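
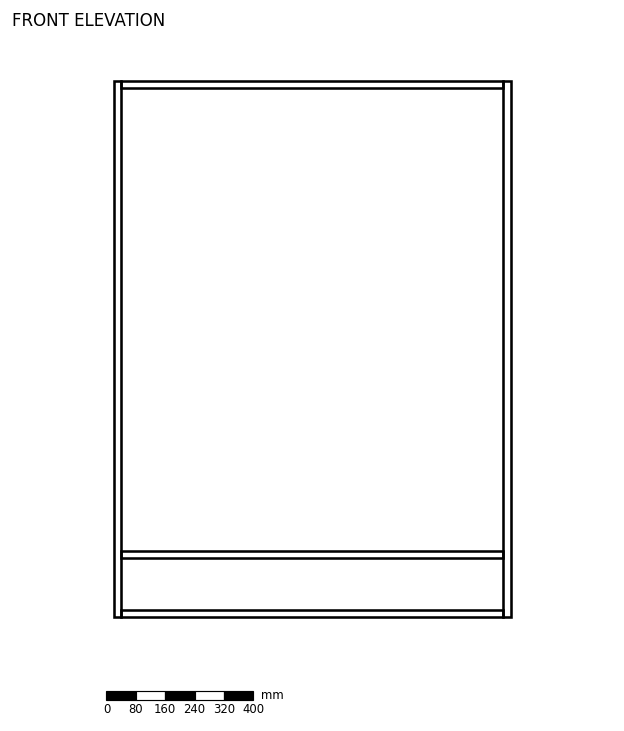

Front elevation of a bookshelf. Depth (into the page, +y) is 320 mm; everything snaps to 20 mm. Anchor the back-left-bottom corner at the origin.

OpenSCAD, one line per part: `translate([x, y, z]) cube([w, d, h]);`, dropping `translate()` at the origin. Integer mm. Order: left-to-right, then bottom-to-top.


cube([20, 320, 1460]);
translate([20, 0, 0]) cube([1040, 320, 20]);
translate([20, 0, 160]) cube([1040, 320, 20]);
translate([20, 0, 1440]) cube([1040, 320, 20]);
translate([1060, 0, 0]) cube([20, 320, 1460]);


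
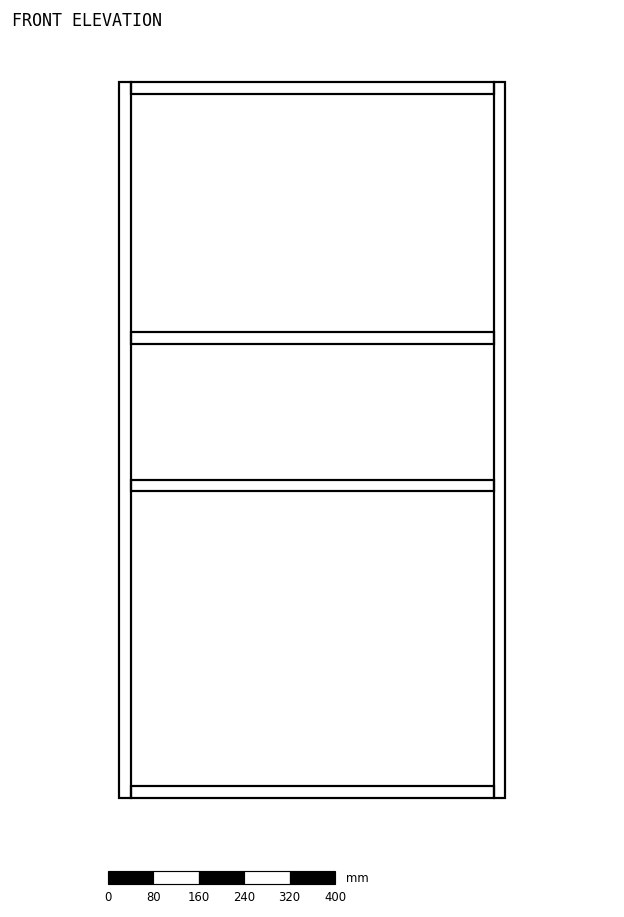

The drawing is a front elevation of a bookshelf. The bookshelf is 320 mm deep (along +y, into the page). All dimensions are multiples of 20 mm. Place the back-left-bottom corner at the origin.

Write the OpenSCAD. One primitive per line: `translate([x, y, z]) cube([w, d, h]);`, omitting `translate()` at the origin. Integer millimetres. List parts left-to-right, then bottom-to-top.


cube([20, 320, 1260]);
translate([20, 0, 0]) cube([640, 320, 20]);
translate([20, 0, 540]) cube([640, 320, 20]);
translate([20, 0, 800]) cube([640, 320, 20]);
translate([20, 0, 1240]) cube([640, 320, 20]);
translate([660, 0, 0]) cube([20, 320, 1260]);


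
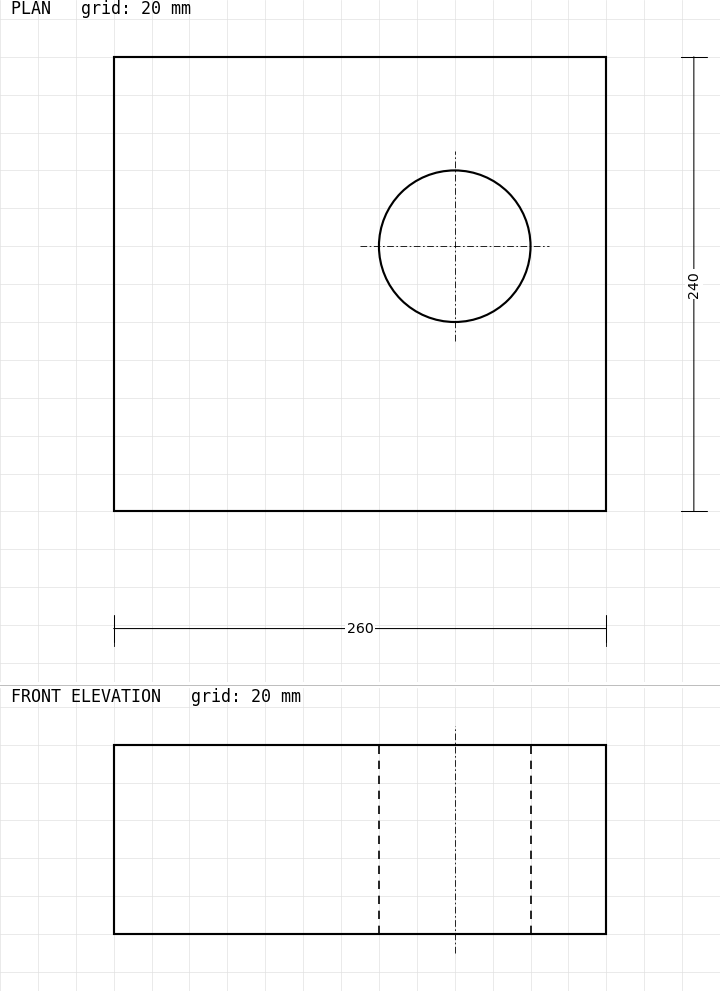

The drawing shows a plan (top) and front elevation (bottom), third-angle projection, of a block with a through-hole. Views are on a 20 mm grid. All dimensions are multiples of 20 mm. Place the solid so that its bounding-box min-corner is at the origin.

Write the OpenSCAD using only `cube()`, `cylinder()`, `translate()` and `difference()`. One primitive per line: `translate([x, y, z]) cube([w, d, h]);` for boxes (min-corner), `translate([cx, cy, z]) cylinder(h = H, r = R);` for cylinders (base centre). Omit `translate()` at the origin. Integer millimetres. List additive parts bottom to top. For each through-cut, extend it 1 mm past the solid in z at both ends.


difference() {
  cube([260, 240, 100]);
  translate([180, 140, -1]) cylinder(h = 102, r = 40);
}


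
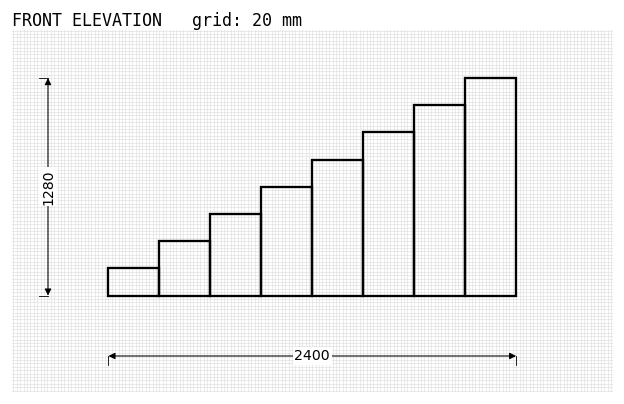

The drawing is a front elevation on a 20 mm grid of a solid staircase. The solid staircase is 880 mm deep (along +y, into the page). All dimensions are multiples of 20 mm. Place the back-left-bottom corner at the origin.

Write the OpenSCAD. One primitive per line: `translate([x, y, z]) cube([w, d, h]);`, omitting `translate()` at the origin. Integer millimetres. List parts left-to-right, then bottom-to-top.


cube([300, 880, 160]);
translate([300, 0, 0]) cube([300, 880, 320]);
translate([600, 0, 0]) cube([300, 880, 480]);
translate([900, 0, 0]) cube([300, 880, 640]);
translate([1200, 0, 0]) cube([300, 880, 800]);
translate([1500, 0, 0]) cube([300, 880, 960]);
translate([1800, 0, 0]) cube([300, 880, 1120]);
translate([2100, 0, 0]) cube([300, 880, 1280]);


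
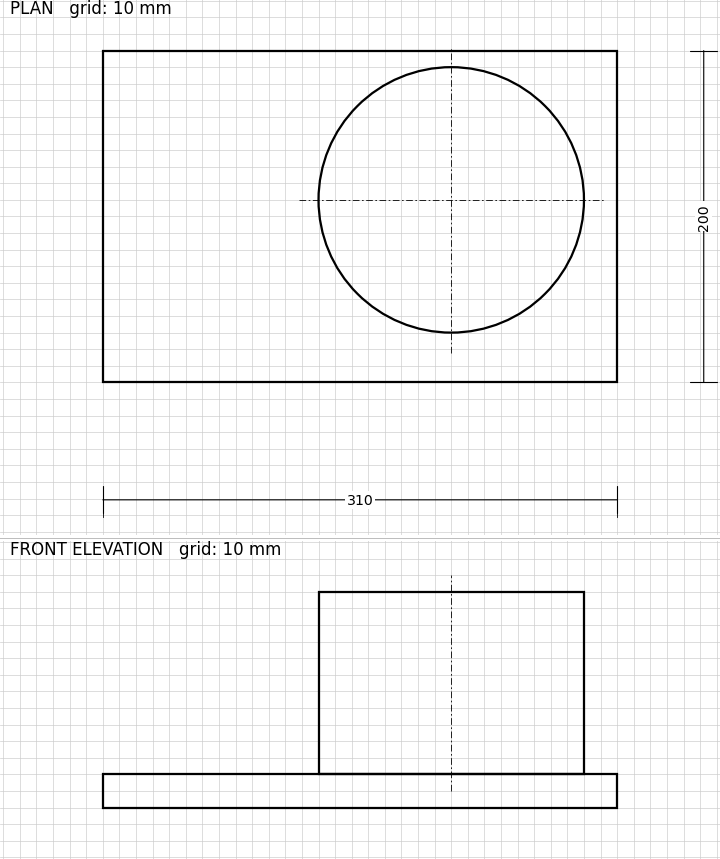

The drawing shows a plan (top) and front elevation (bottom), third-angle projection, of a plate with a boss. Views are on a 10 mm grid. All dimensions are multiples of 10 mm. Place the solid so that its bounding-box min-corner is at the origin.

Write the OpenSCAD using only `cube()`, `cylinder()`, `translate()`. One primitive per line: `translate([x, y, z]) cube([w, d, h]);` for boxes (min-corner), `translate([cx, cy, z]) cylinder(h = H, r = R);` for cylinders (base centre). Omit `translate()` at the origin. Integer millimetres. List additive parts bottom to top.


cube([310, 200, 20]);
translate([210, 110, 20]) cylinder(h = 110, r = 80);


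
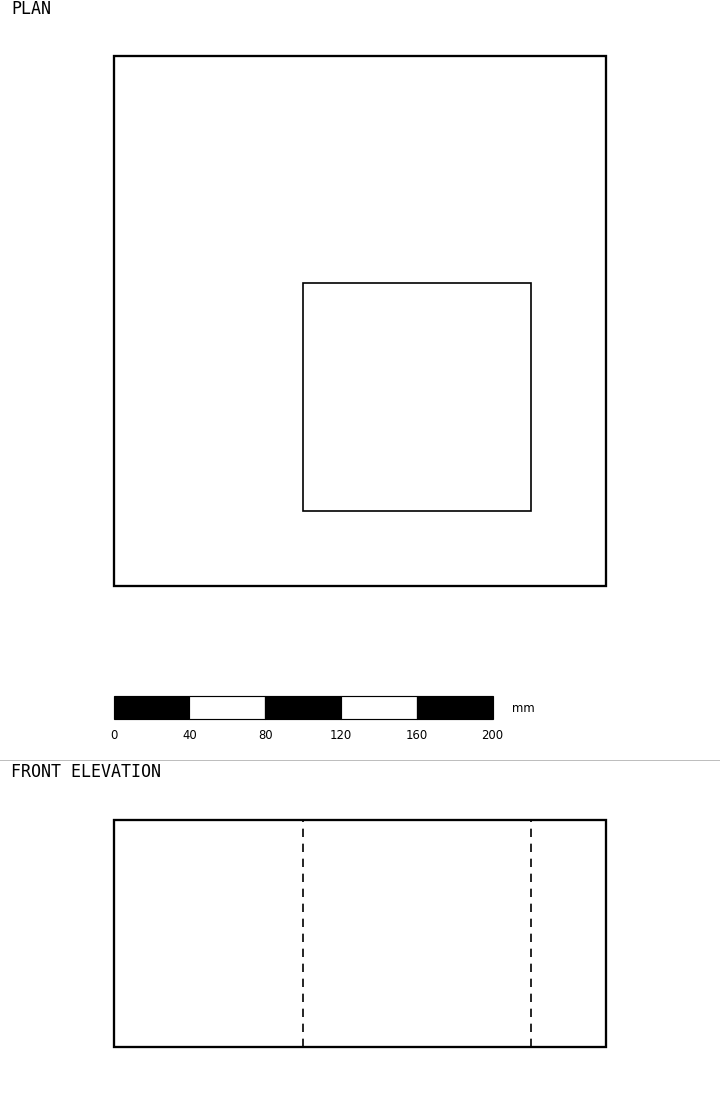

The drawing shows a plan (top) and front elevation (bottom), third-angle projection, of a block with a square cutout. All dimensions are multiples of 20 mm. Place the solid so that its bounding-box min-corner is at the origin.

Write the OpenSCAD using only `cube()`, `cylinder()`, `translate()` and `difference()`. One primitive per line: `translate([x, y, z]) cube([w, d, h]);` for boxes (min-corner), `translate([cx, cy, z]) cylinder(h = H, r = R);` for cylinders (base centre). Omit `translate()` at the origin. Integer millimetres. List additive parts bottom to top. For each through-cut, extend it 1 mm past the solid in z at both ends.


difference() {
  cube([260, 280, 120]);
  translate([100, 40, -1]) cube([120, 120, 122]);
}


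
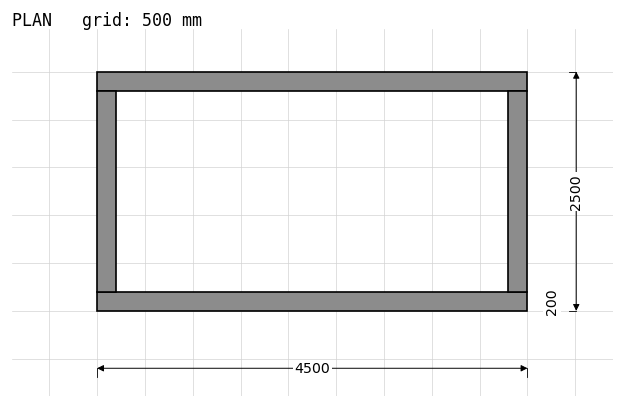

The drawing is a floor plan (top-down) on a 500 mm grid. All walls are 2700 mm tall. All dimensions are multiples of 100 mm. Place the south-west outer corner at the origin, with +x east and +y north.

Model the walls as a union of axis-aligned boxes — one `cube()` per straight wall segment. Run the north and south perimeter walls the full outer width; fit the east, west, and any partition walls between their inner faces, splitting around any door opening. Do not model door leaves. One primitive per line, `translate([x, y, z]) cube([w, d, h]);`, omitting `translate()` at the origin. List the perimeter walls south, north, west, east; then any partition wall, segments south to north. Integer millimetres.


cube([4500, 200, 2700]);
translate([0, 2300, 0]) cube([4500, 200, 2700]);
translate([0, 200, 0]) cube([200, 2100, 2700]);
translate([4300, 200, 0]) cube([200, 2100, 2700]);


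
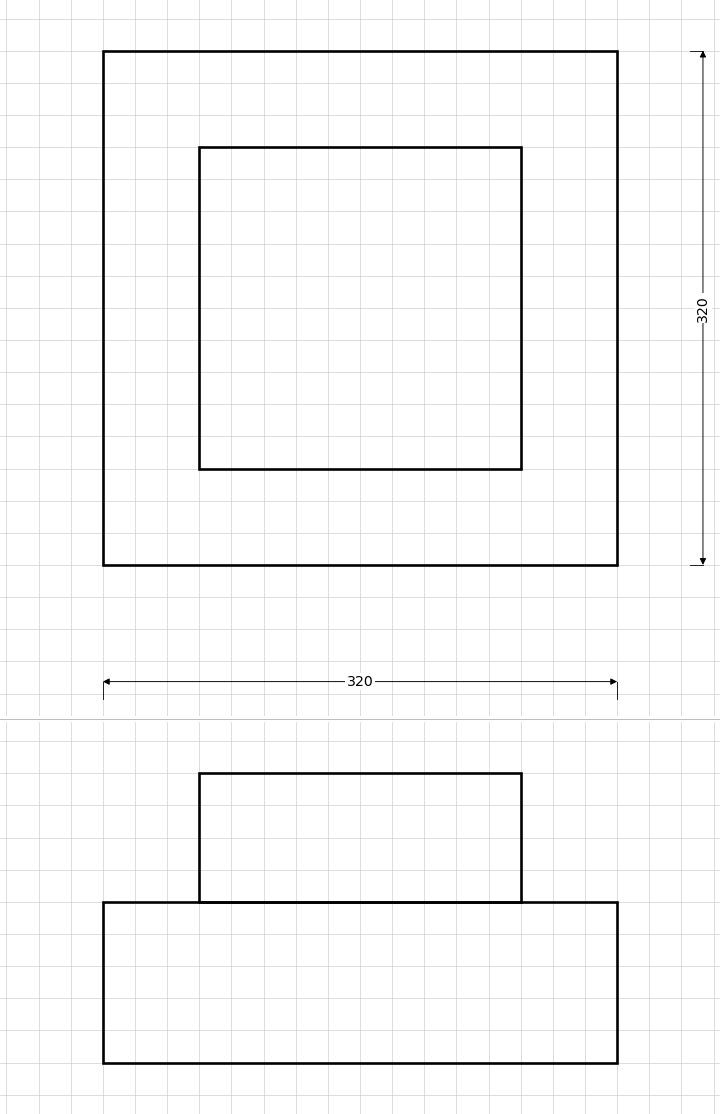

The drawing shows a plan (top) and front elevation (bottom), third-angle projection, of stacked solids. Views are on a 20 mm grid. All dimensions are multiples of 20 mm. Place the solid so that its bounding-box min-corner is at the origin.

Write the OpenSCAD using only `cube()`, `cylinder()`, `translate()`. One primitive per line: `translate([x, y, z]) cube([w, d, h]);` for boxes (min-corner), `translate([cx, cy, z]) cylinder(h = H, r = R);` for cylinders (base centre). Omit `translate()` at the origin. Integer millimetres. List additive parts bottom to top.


cube([320, 320, 100]);
translate([60, 60, 100]) cube([200, 200, 80]);


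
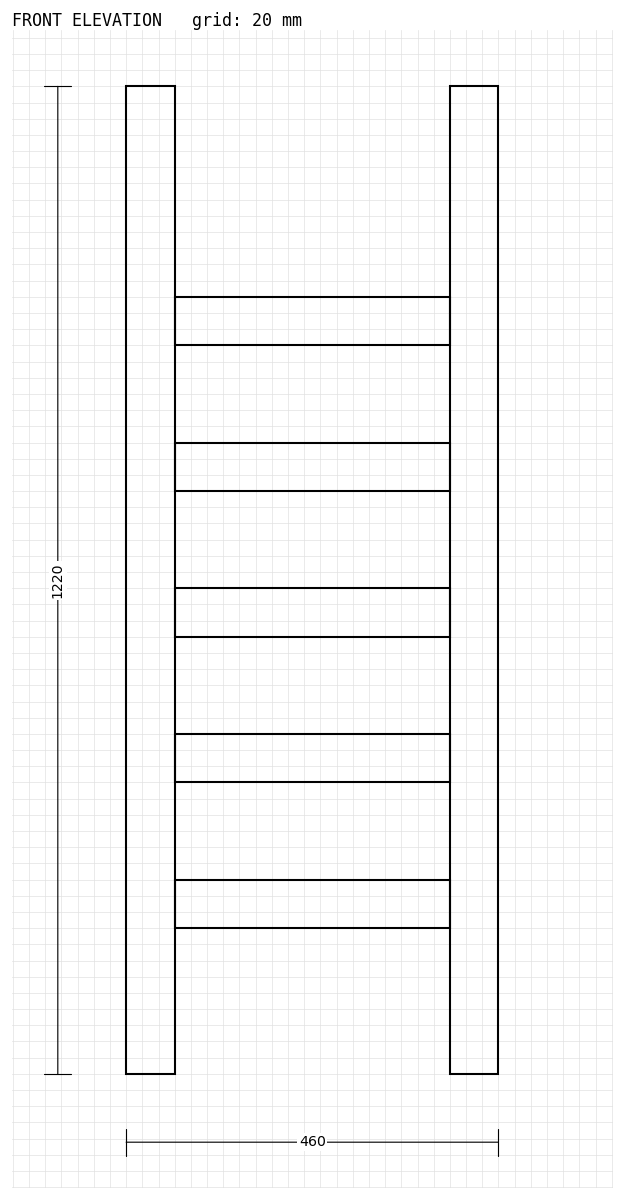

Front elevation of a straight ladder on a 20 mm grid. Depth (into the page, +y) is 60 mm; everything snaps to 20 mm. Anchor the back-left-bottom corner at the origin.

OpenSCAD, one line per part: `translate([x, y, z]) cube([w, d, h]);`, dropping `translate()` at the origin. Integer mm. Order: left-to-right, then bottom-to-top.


cube([60, 60, 1220]);
translate([60, 0, 180]) cube([340, 60, 60]);
translate([60, 0, 360]) cube([340, 60, 60]);
translate([60, 0, 540]) cube([340, 60, 60]);
translate([60, 0, 720]) cube([340, 60, 60]);
translate([60, 0, 900]) cube([340, 60, 60]);
translate([400, 0, 0]) cube([60, 60, 1220]);


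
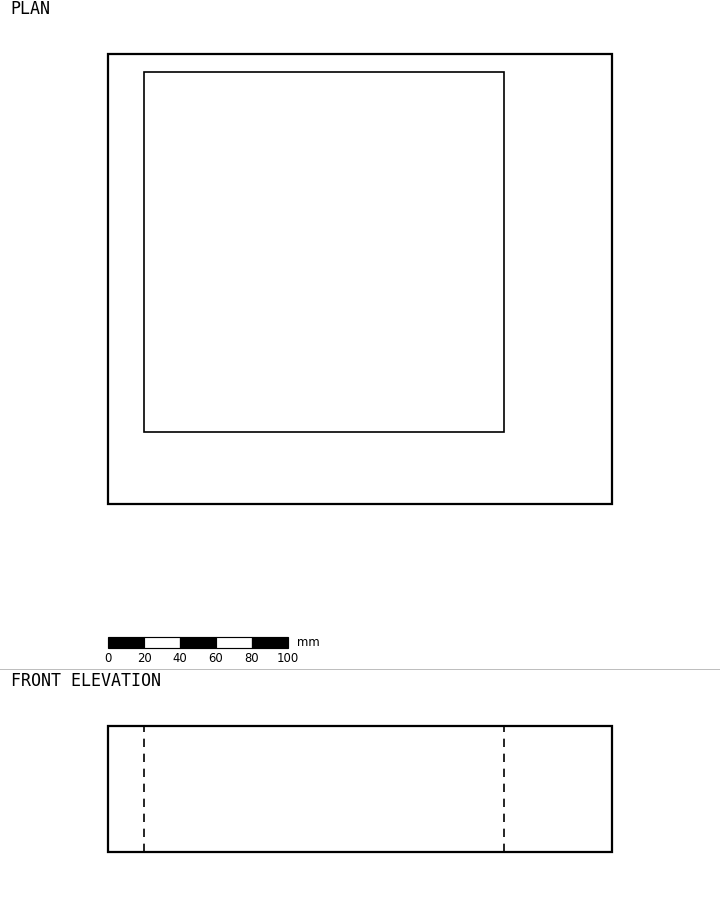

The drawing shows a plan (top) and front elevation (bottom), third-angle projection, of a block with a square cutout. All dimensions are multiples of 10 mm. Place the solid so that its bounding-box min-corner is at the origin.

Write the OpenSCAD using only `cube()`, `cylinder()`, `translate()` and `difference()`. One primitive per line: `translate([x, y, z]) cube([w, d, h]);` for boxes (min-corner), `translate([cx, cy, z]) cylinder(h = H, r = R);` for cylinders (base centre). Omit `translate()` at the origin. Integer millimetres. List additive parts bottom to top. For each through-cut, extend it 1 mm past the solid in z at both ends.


difference() {
  cube([280, 250, 70]);
  translate([20, 40, -1]) cube([200, 200, 72]);
}


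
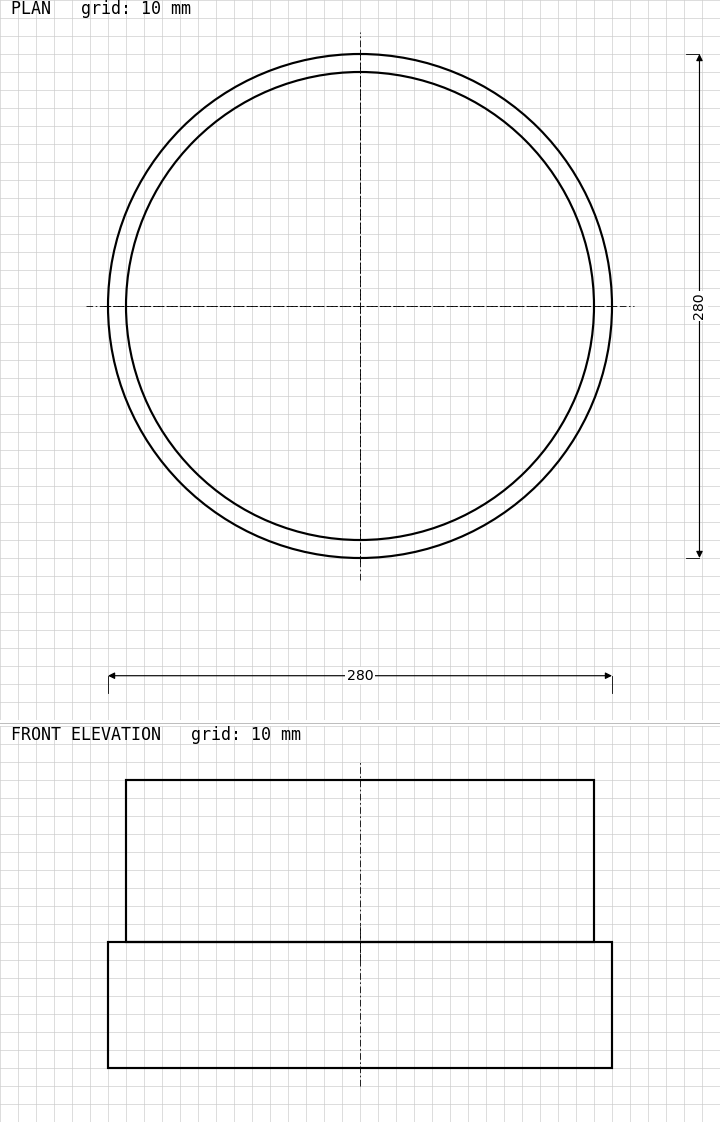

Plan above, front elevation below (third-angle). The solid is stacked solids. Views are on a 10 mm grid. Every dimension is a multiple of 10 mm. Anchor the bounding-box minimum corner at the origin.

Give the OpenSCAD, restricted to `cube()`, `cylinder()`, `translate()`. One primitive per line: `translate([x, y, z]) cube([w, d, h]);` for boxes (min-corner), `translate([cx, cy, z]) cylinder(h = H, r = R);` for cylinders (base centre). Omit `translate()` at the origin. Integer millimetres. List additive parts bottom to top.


translate([140, 140, 0]) cylinder(h = 70, r = 140);
translate([140, 140, 70]) cylinder(h = 90, r = 130);


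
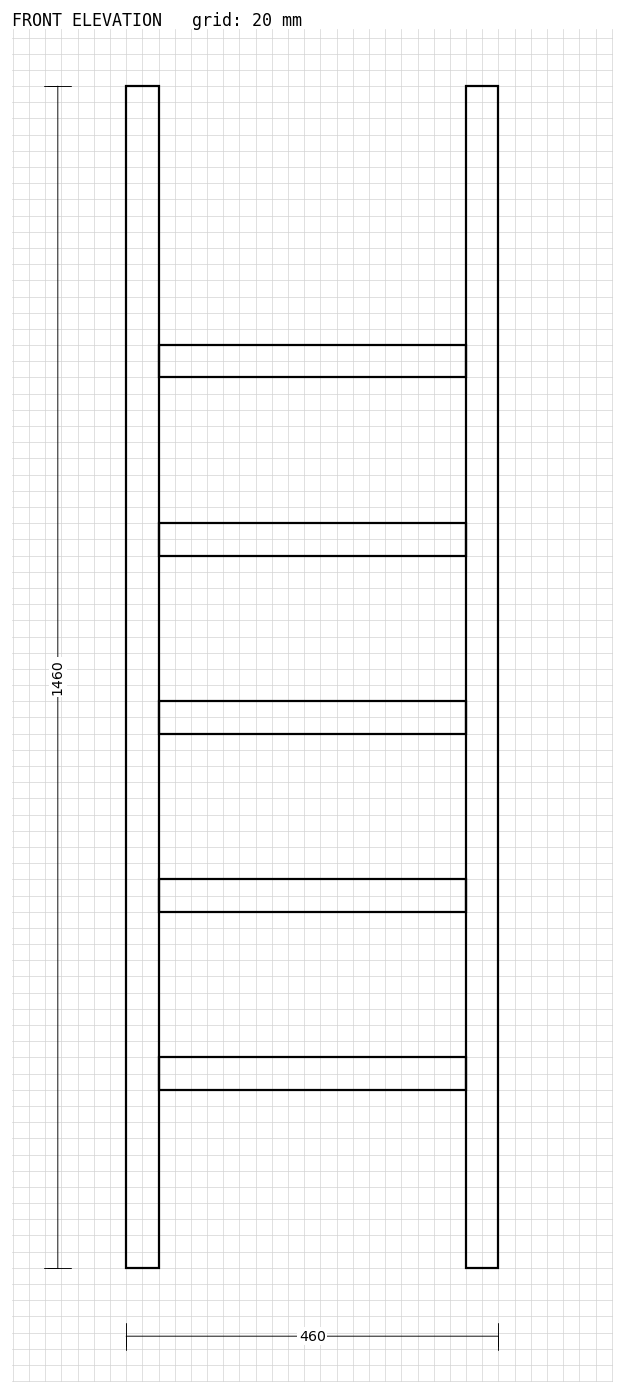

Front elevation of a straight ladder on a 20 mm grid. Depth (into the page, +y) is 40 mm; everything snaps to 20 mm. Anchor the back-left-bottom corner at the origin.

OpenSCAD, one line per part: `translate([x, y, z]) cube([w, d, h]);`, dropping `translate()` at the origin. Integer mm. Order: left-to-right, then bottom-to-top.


cube([40, 40, 1460]);
translate([40, 0, 220]) cube([380, 40, 40]);
translate([40, 0, 440]) cube([380, 40, 40]);
translate([40, 0, 660]) cube([380, 40, 40]);
translate([40, 0, 880]) cube([380, 40, 40]);
translate([40, 0, 1100]) cube([380, 40, 40]);
translate([420, 0, 0]) cube([40, 40, 1460]);


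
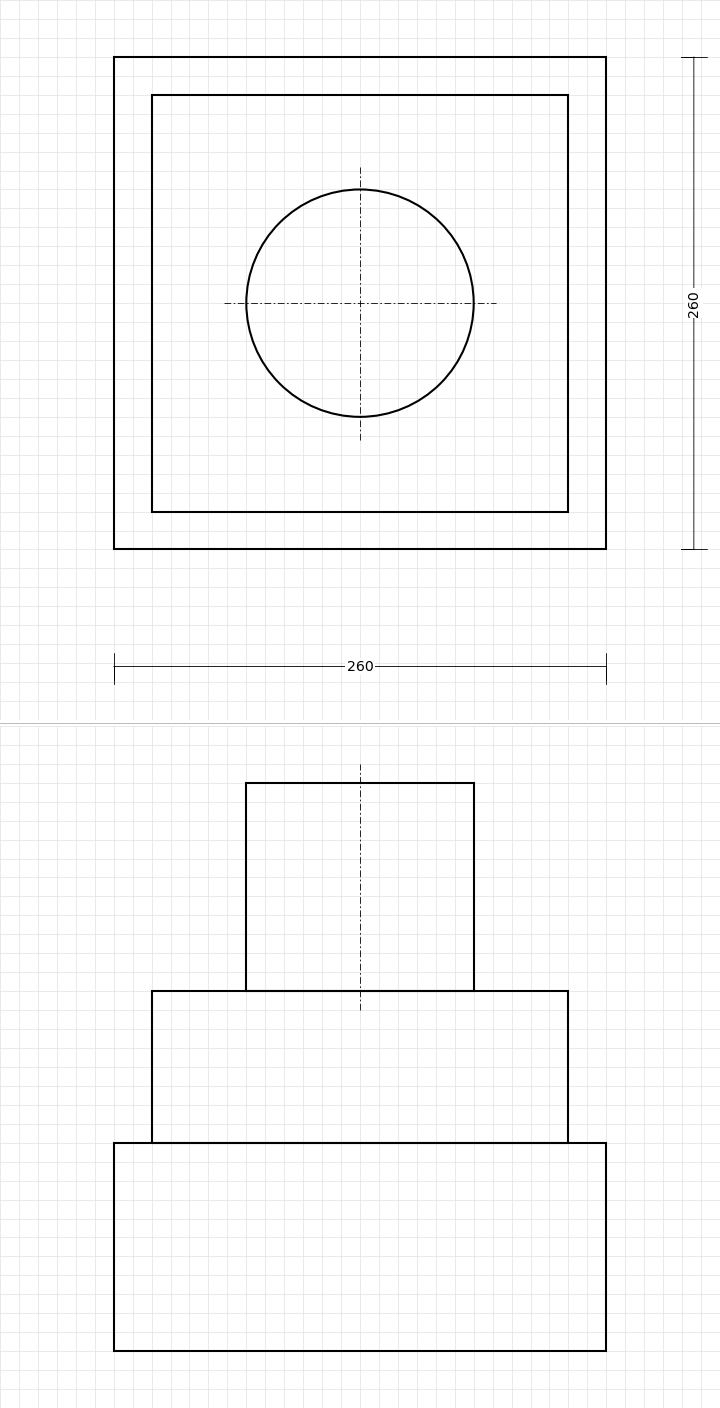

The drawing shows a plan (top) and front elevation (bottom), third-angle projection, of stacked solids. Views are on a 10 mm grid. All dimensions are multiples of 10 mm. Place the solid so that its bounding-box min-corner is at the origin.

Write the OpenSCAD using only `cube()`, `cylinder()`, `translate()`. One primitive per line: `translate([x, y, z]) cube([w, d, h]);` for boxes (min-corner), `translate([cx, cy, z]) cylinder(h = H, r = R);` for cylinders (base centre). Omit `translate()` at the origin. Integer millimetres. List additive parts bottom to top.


cube([260, 260, 110]);
translate([20, 20, 110]) cube([220, 220, 80]);
translate([130, 130, 190]) cylinder(h = 110, r = 60);


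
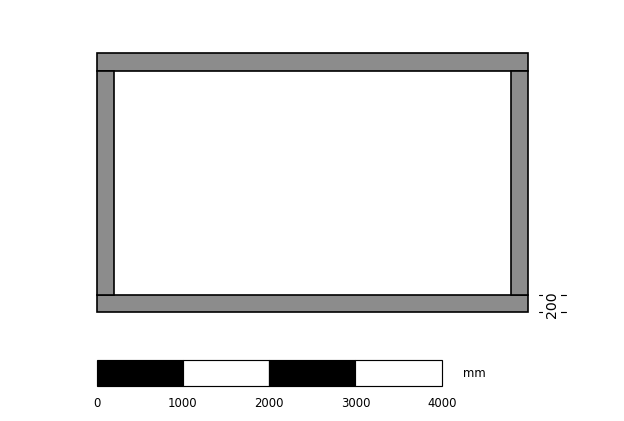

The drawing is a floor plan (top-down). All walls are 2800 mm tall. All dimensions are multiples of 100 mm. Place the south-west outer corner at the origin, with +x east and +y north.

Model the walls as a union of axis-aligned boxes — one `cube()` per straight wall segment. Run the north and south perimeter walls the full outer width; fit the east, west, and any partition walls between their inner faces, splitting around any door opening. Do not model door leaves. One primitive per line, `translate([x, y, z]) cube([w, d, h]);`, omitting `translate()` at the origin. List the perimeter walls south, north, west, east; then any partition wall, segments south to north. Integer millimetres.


cube([5000, 200, 2800]);
translate([0, 2800, 0]) cube([5000, 200, 2800]);
translate([0, 200, 0]) cube([200, 2600, 2800]);
translate([4800, 200, 0]) cube([200, 2600, 2800]);


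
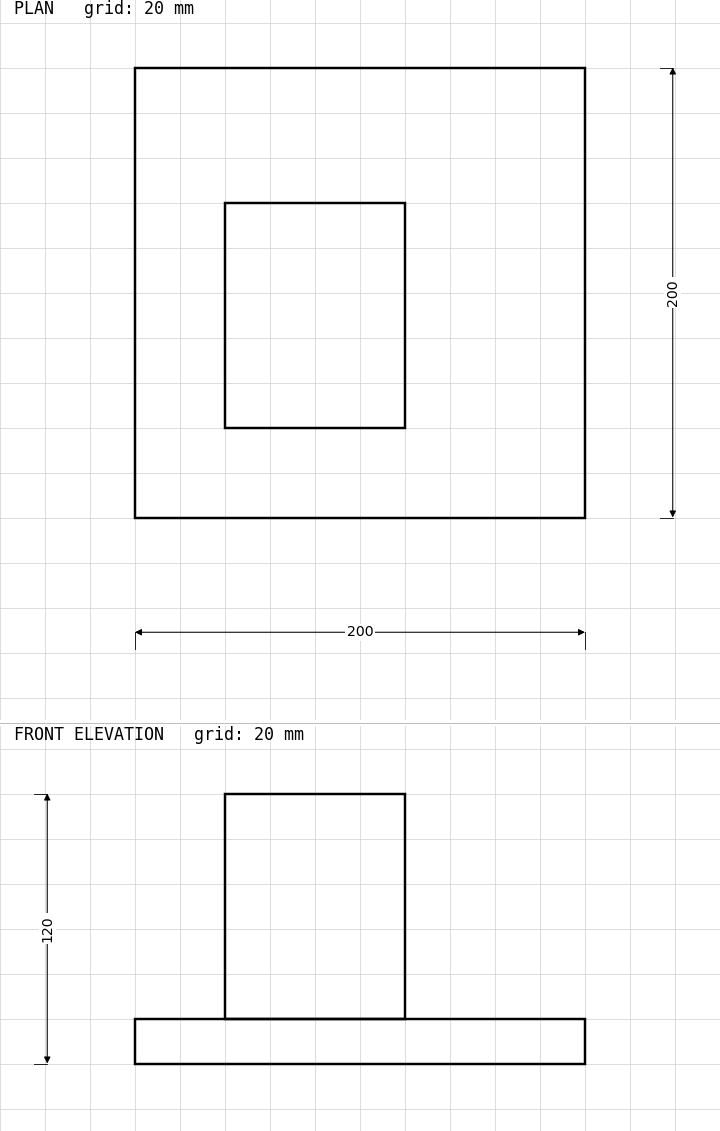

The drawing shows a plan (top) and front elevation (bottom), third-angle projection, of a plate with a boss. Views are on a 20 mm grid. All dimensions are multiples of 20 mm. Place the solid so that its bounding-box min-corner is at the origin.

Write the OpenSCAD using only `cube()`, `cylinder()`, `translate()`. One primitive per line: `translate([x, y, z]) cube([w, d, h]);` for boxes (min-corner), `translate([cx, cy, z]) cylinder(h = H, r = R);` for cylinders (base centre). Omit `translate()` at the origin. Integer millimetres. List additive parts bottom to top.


cube([200, 200, 20]);
translate([40, 40, 20]) cube([80, 100, 100]);


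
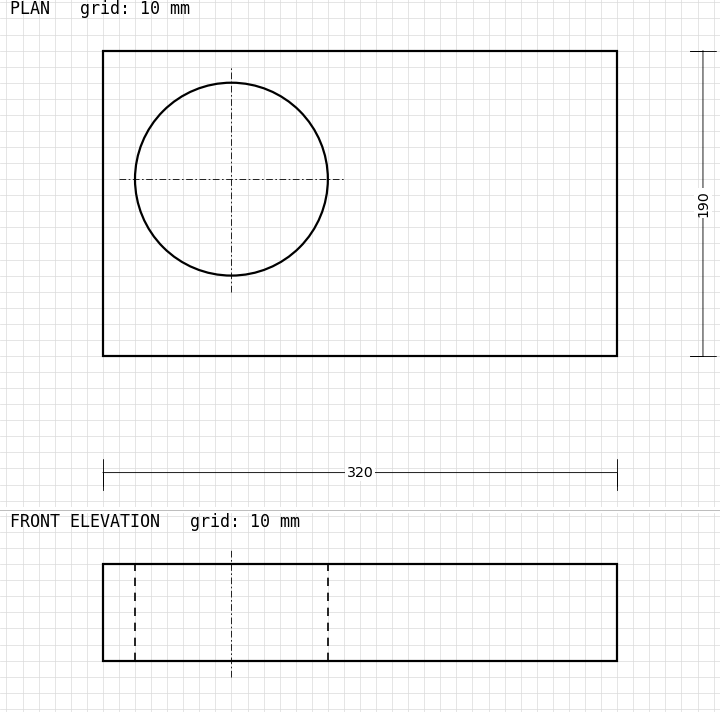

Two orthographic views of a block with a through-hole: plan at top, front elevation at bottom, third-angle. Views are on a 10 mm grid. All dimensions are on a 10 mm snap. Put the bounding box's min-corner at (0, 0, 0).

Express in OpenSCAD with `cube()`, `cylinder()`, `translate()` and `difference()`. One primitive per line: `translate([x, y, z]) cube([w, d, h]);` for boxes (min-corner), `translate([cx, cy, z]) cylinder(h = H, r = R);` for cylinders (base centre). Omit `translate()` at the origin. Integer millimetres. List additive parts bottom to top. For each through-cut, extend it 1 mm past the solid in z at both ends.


difference() {
  cube([320, 190, 60]);
  translate([80, 110, -1]) cylinder(h = 62, r = 60);
}


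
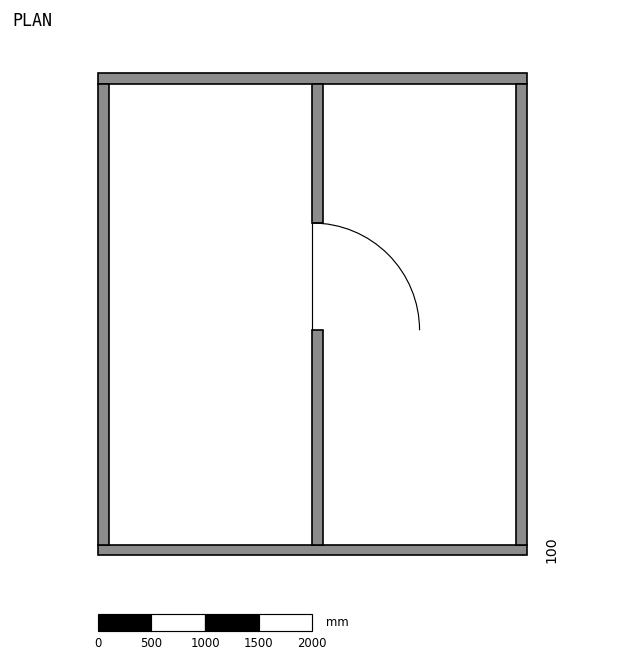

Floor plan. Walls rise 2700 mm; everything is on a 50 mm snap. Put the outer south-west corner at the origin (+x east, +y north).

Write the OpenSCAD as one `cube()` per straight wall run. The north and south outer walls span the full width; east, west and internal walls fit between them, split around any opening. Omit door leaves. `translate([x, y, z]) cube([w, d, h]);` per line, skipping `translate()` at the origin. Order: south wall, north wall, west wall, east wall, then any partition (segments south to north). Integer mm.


cube([4000, 100, 2700]);
translate([0, 4400, 0]) cube([4000, 100, 2700]);
translate([0, 100, 0]) cube([100, 4300, 2700]);
translate([3900, 100, 0]) cube([100, 4300, 2700]);
translate([2000, 100, 0]) cube([100, 2000, 2700]);
translate([2000, 3100, 0]) cube([100, 1300, 2700]);


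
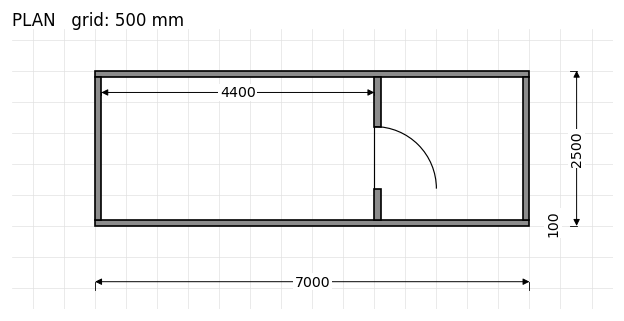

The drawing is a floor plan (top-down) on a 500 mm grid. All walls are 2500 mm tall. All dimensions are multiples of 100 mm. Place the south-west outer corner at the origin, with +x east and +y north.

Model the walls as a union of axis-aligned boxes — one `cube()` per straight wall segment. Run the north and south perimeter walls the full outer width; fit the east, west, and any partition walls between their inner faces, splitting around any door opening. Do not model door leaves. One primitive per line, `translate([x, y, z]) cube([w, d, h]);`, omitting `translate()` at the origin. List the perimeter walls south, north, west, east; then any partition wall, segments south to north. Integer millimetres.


cube([7000, 100, 2500]);
translate([0, 2400, 0]) cube([7000, 100, 2500]);
translate([0, 100, 0]) cube([100, 2300, 2500]);
translate([6900, 100, 0]) cube([100, 2300, 2500]);
translate([4500, 100, 0]) cube([100, 500, 2500]);
translate([4500, 1600, 0]) cube([100, 800, 2500]);


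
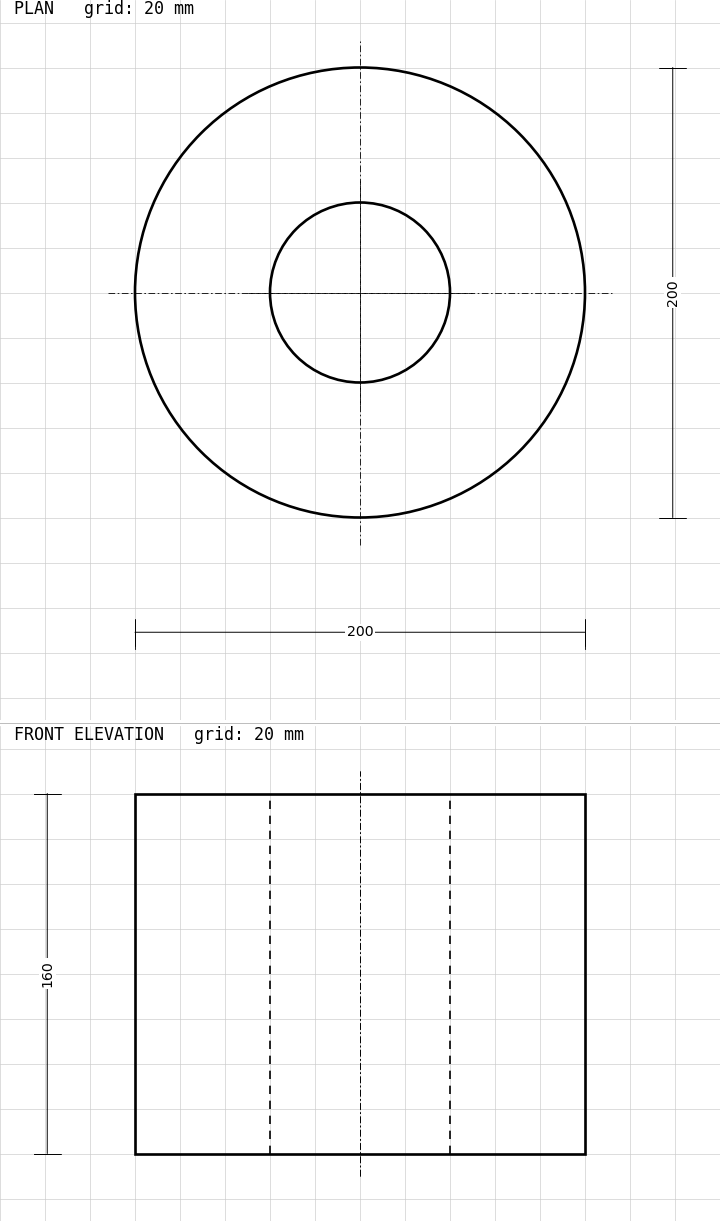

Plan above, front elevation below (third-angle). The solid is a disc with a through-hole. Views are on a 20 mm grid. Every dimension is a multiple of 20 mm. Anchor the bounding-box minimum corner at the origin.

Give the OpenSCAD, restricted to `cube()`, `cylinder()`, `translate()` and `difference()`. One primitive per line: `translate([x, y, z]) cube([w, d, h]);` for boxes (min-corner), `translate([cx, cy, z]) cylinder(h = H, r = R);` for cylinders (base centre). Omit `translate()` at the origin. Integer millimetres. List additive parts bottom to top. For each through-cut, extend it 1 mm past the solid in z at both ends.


difference() {
  translate([100, 100, 0]) cylinder(h = 160, r = 100);
  translate([100, 100, -1]) cylinder(h = 162, r = 40);
}


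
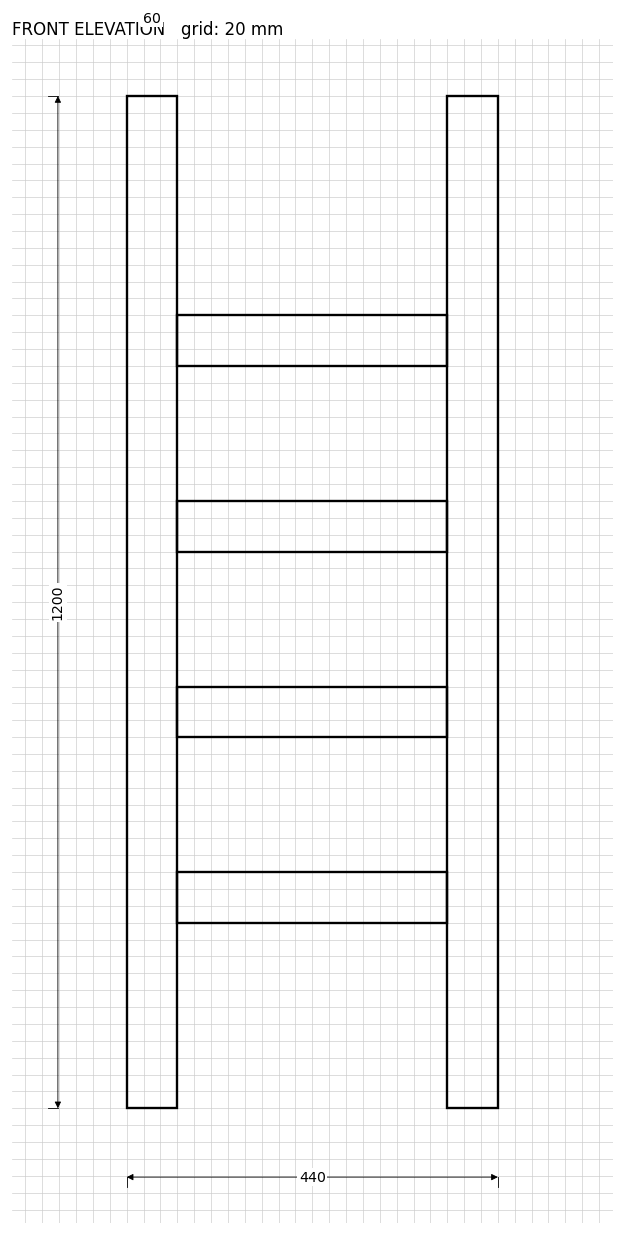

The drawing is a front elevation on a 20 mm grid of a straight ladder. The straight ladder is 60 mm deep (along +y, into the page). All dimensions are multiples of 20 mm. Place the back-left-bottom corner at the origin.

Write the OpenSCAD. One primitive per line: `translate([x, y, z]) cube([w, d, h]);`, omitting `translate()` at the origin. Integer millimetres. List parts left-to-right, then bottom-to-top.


cube([60, 60, 1200]);
translate([60, 0, 220]) cube([320, 60, 60]);
translate([60, 0, 440]) cube([320, 60, 60]);
translate([60, 0, 660]) cube([320, 60, 60]);
translate([60, 0, 880]) cube([320, 60, 60]);
translate([380, 0, 0]) cube([60, 60, 1200]);


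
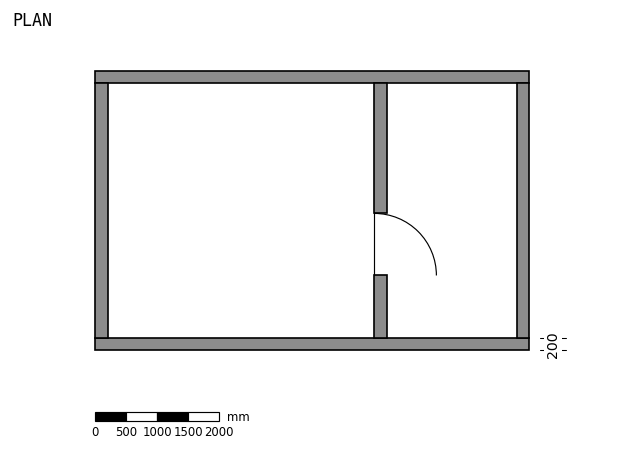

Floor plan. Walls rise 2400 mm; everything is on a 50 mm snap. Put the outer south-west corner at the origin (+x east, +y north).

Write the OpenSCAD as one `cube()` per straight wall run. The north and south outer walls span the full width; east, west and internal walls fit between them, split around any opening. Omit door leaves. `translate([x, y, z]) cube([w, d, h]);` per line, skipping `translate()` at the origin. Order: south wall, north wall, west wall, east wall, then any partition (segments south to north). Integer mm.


cube([7000, 200, 2400]);
translate([0, 4300, 0]) cube([7000, 200, 2400]);
translate([0, 200, 0]) cube([200, 4100, 2400]);
translate([6800, 200, 0]) cube([200, 4100, 2400]);
translate([4500, 200, 0]) cube([200, 1000, 2400]);
translate([4500, 2200, 0]) cube([200, 2100, 2400]);


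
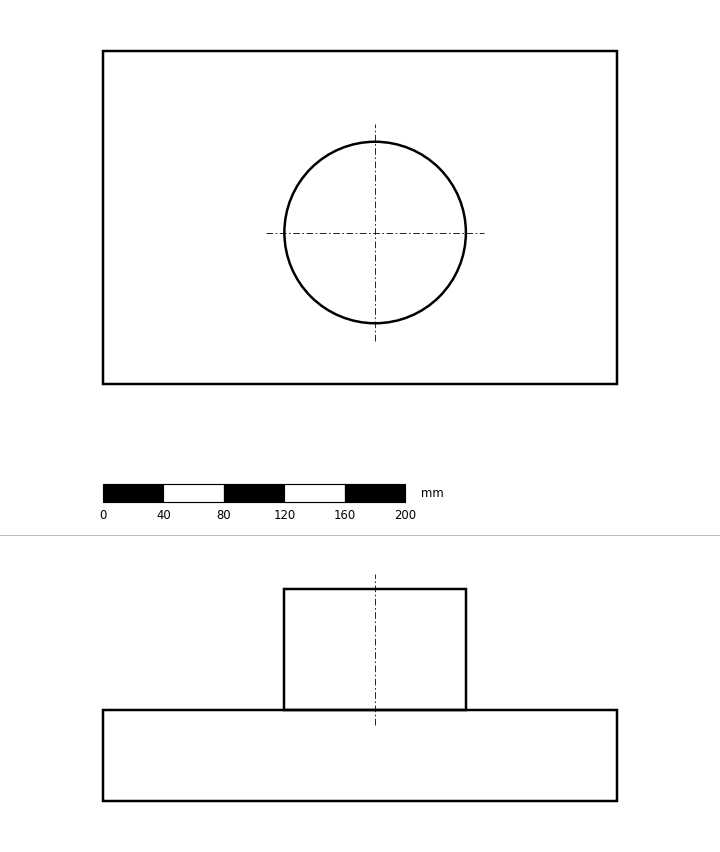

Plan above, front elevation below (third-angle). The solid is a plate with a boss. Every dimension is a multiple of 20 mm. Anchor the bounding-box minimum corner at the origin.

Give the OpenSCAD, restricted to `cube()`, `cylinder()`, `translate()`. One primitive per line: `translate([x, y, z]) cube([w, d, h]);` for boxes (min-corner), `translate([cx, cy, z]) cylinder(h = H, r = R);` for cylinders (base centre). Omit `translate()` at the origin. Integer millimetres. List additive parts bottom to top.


cube([340, 220, 60]);
translate([180, 100, 60]) cylinder(h = 80, r = 60);


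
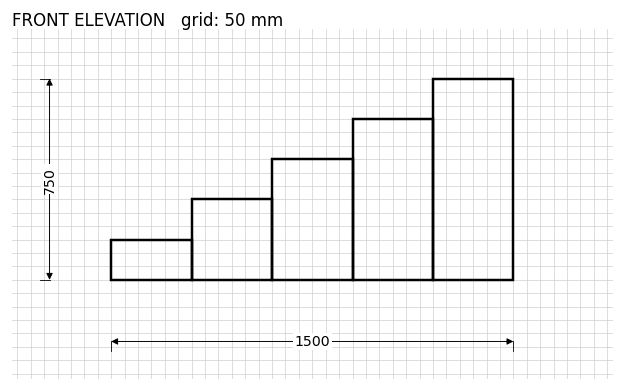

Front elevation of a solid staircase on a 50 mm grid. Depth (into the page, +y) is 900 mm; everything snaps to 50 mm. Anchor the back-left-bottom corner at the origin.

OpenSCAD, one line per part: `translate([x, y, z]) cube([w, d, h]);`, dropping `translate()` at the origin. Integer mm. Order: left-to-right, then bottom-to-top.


cube([300, 900, 150]);
translate([300, 0, 0]) cube([300, 900, 300]);
translate([600, 0, 0]) cube([300, 900, 450]);
translate([900, 0, 0]) cube([300, 900, 600]);
translate([1200, 0, 0]) cube([300, 900, 750]);


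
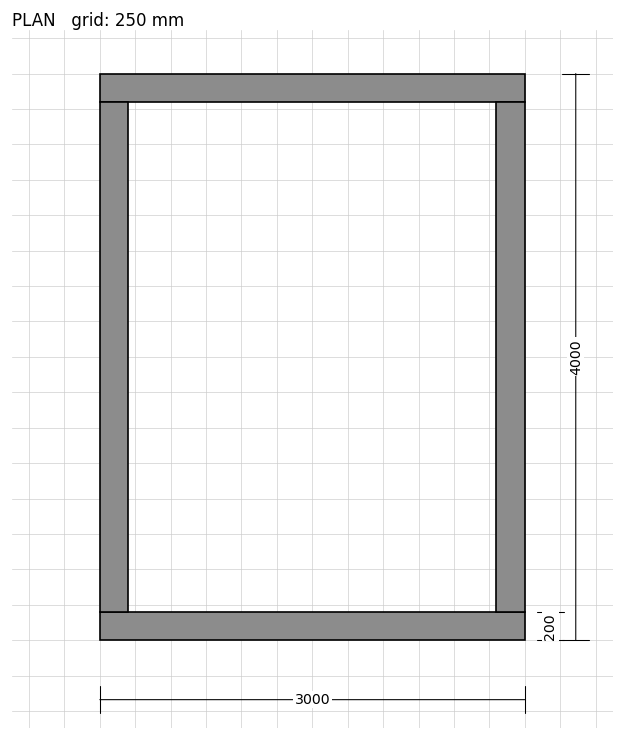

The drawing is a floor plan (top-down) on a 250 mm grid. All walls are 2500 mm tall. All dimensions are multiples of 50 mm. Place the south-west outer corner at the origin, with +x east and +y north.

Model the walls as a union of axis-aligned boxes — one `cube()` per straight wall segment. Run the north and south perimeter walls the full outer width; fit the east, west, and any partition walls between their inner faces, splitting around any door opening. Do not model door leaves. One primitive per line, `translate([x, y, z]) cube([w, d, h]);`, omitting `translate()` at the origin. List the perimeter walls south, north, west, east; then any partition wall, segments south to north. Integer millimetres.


cube([3000, 200, 2500]);
translate([0, 3800, 0]) cube([3000, 200, 2500]);
translate([0, 200, 0]) cube([200, 3600, 2500]);
translate([2800, 200, 0]) cube([200, 3600, 2500]);


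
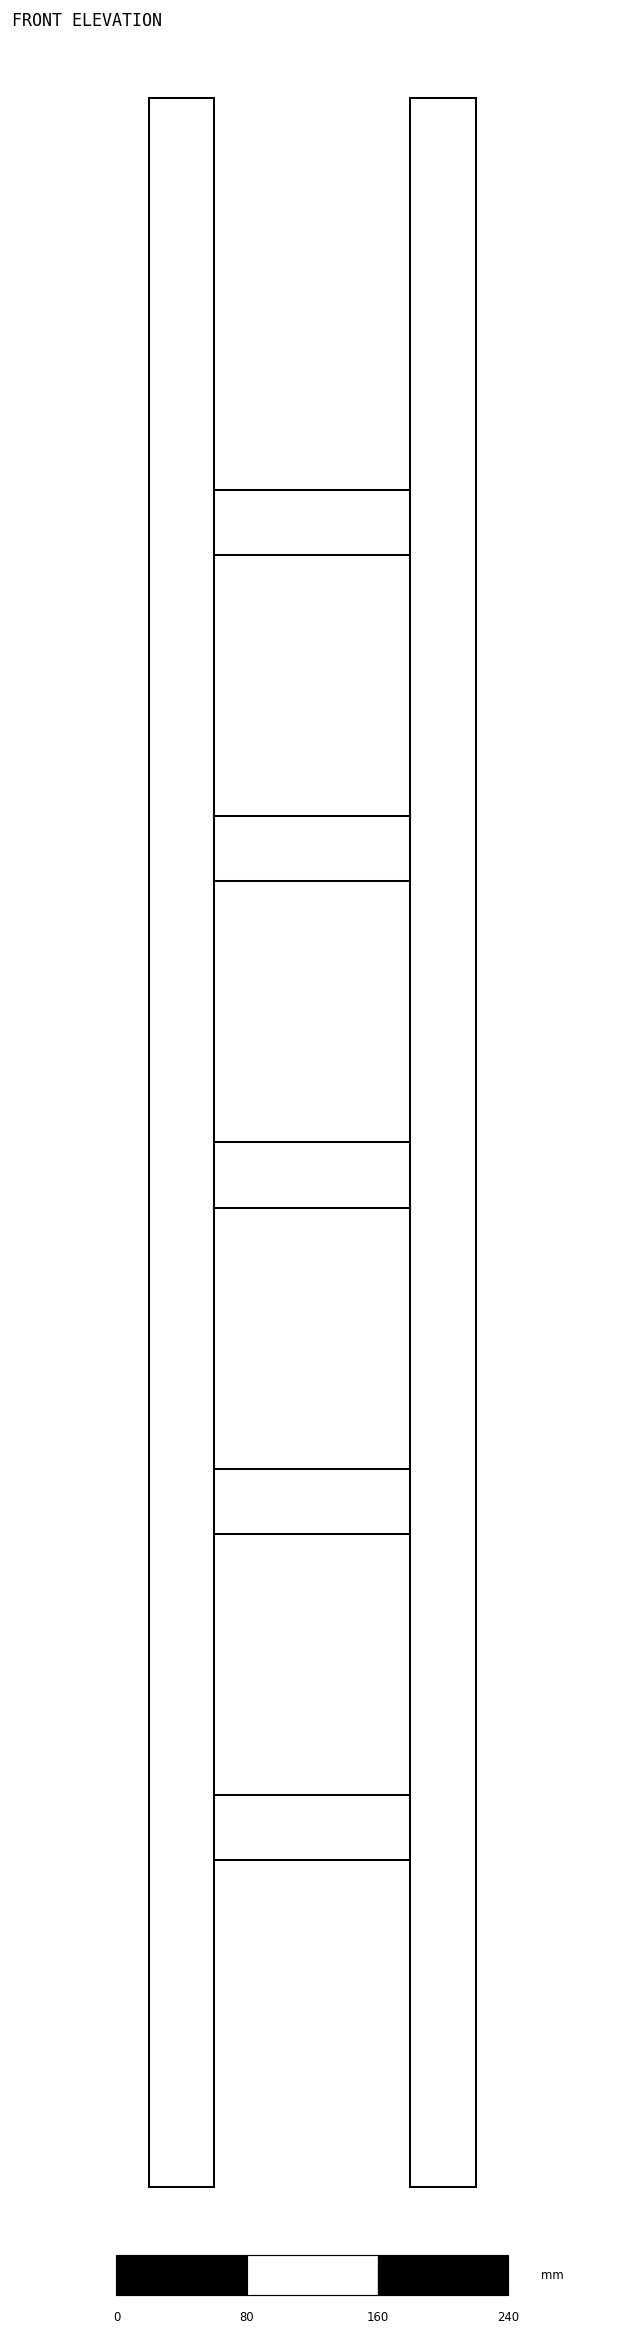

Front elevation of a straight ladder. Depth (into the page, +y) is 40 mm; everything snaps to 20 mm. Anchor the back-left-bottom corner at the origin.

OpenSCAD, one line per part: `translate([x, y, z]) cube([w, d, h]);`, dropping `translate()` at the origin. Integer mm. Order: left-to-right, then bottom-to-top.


cube([40, 40, 1280]);
translate([40, 0, 200]) cube([120, 40, 40]);
translate([40, 0, 400]) cube([120, 40, 40]);
translate([40, 0, 600]) cube([120, 40, 40]);
translate([40, 0, 800]) cube([120, 40, 40]);
translate([40, 0, 1000]) cube([120, 40, 40]);
translate([160, 0, 0]) cube([40, 40, 1280]);


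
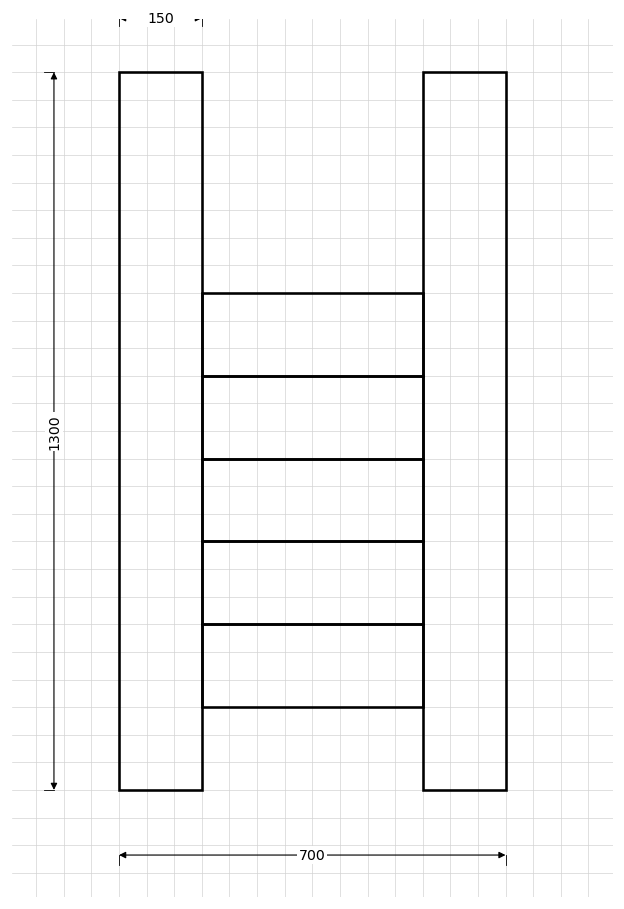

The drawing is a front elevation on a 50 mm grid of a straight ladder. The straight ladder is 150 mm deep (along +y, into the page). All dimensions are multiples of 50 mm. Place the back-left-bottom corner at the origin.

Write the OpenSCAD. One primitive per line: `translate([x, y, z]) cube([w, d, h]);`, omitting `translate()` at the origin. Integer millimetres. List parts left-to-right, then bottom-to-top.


cube([150, 150, 1300]);
translate([150, 0, 150]) cube([400, 150, 150]);
translate([150, 0, 300]) cube([400, 150, 150]);
translate([150, 0, 450]) cube([400, 150, 150]);
translate([150, 0, 600]) cube([400, 150, 150]);
translate([150, 0, 750]) cube([400, 150, 150]);
translate([550, 0, 0]) cube([150, 150, 1300]);


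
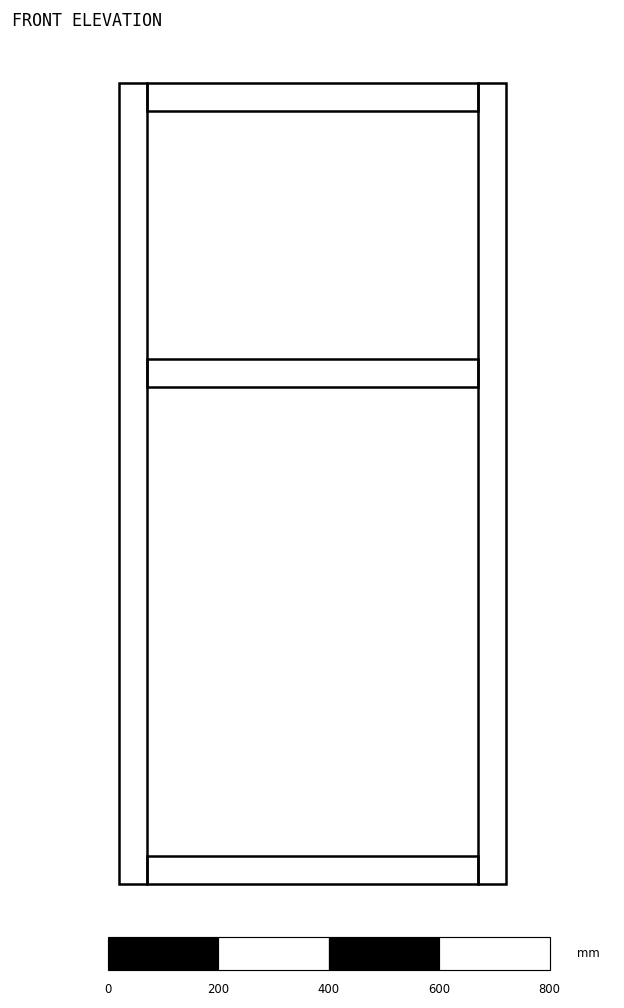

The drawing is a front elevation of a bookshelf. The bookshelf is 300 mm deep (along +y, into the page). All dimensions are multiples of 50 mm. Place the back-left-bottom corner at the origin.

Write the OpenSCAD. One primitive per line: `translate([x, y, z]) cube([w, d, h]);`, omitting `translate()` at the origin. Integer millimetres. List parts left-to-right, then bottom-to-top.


cube([50, 300, 1450]);
translate([50, 0, 0]) cube([600, 300, 50]);
translate([50, 0, 900]) cube([600, 300, 50]);
translate([50, 0, 1400]) cube([600, 300, 50]);
translate([650, 0, 0]) cube([50, 300, 1450]);


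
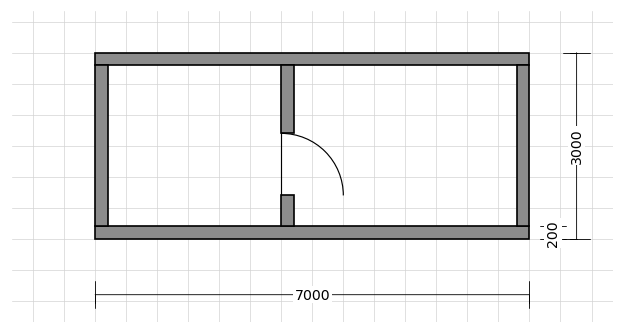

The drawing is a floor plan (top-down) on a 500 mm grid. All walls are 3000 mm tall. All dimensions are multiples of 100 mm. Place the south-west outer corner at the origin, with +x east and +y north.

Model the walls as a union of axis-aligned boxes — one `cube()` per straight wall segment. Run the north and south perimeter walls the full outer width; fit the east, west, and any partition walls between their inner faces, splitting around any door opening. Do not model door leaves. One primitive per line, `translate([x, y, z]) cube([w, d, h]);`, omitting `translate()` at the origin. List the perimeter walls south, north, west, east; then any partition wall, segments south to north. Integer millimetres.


cube([7000, 200, 3000]);
translate([0, 2800, 0]) cube([7000, 200, 3000]);
translate([0, 200, 0]) cube([200, 2600, 3000]);
translate([6800, 200, 0]) cube([200, 2600, 3000]);
translate([3000, 200, 0]) cube([200, 500, 3000]);
translate([3000, 1700, 0]) cube([200, 1100, 3000]);


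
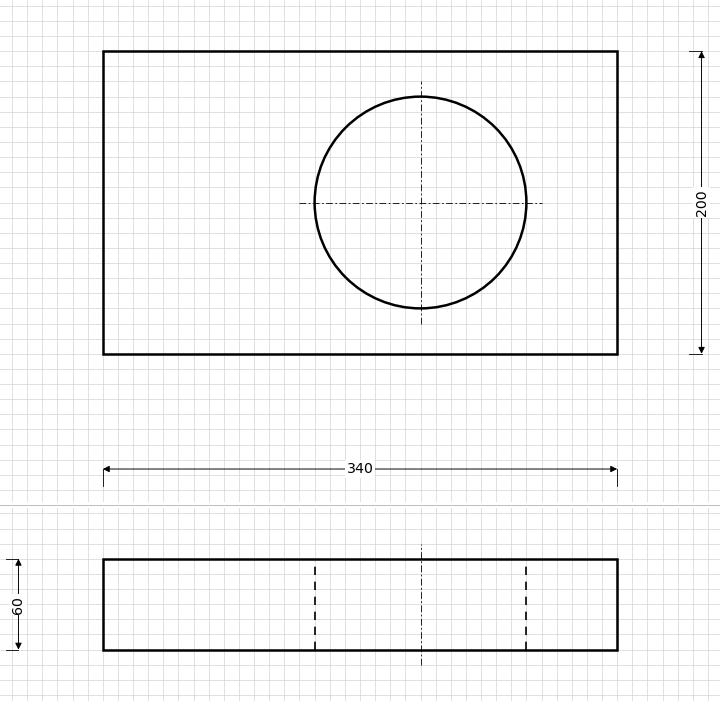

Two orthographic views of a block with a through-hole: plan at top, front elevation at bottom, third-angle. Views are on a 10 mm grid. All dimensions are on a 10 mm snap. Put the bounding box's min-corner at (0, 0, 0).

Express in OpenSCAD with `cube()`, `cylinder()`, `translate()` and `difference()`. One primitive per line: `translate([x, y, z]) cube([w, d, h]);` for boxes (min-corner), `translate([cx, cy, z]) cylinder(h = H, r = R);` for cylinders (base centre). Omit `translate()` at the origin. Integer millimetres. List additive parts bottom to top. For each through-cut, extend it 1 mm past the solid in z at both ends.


difference() {
  cube([340, 200, 60]);
  translate([210, 100, -1]) cylinder(h = 62, r = 70);
}


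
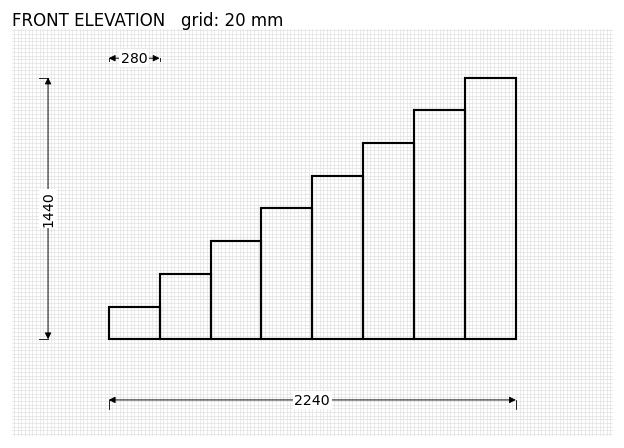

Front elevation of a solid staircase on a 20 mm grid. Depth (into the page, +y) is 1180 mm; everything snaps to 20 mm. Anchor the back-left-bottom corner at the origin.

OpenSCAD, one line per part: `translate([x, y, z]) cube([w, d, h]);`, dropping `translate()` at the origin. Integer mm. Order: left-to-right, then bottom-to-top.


cube([280, 1180, 180]);
translate([280, 0, 0]) cube([280, 1180, 360]);
translate([560, 0, 0]) cube([280, 1180, 540]);
translate([840, 0, 0]) cube([280, 1180, 720]);
translate([1120, 0, 0]) cube([280, 1180, 900]);
translate([1400, 0, 0]) cube([280, 1180, 1080]);
translate([1680, 0, 0]) cube([280, 1180, 1260]);
translate([1960, 0, 0]) cube([280, 1180, 1440]);


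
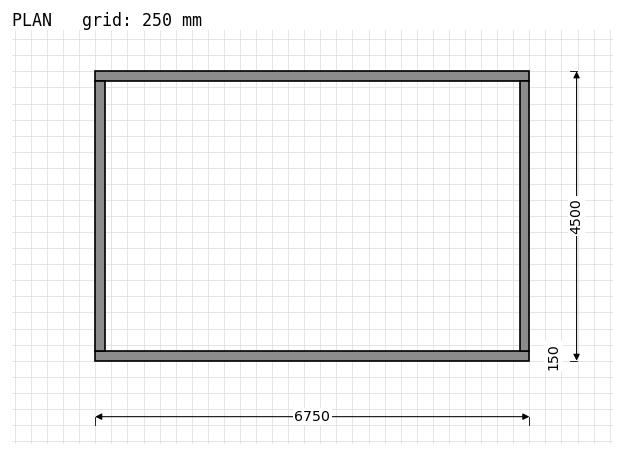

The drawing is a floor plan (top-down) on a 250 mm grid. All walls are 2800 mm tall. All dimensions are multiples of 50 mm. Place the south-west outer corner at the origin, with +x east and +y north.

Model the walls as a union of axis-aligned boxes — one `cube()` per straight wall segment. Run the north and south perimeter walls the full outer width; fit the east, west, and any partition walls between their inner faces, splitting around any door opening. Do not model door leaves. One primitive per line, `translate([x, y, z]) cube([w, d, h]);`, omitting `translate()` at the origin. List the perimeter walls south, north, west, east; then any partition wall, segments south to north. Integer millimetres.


cube([6750, 150, 2800]);
translate([0, 4350, 0]) cube([6750, 150, 2800]);
translate([0, 150, 0]) cube([150, 4200, 2800]);
translate([6600, 150, 0]) cube([150, 4200, 2800]);


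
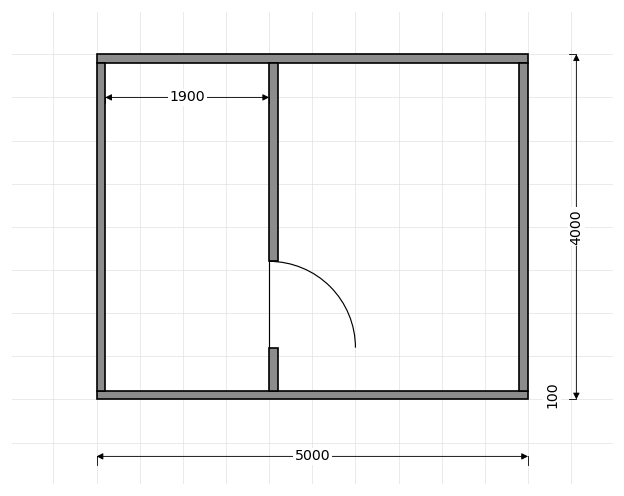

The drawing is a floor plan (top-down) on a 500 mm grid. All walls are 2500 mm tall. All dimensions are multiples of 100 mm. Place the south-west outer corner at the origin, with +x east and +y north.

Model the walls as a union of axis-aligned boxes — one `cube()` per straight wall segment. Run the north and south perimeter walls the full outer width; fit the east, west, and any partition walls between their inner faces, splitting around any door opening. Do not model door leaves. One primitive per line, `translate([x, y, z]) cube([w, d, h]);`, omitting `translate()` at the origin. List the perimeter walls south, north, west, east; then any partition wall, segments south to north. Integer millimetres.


cube([5000, 100, 2500]);
translate([0, 3900, 0]) cube([5000, 100, 2500]);
translate([0, 100, 0]) cube([100, 3800, 2500]);
translate([4900, 100, 0]) cube([100, 3800, 2500]);
translate([2000, 100, 0]) cube([100, 500, 2500]);
translate([2000, 1600, 0]) cube([100, 2300, 2500]);


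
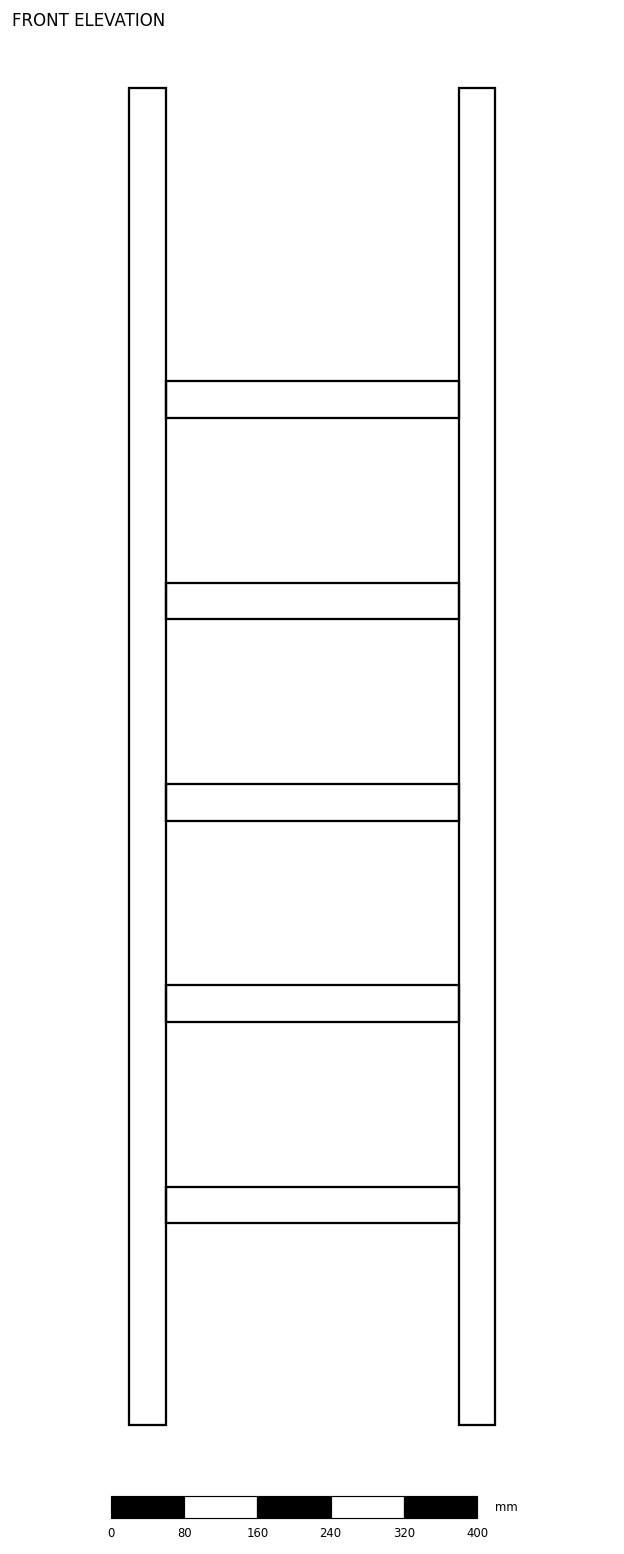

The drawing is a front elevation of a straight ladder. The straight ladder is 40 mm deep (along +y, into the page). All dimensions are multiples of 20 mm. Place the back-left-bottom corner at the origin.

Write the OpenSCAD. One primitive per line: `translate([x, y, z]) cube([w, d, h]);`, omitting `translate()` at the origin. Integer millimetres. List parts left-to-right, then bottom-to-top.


cube([40, 40, 1460]);
translate([40, 0, 220]) cube([320, 40, 40]);
translate([40, 0, 440]) cube([320, 40, 40]);
translate([40, 0, 660]) cube([320, 40, 40]);
translate([40, 0, 880]) cube([320, 40, 40]);
translate([40, 0, 1100]) cube([320, 40, 40]);
translate([360, 0, 0]) cube([40, 40, 1460]);


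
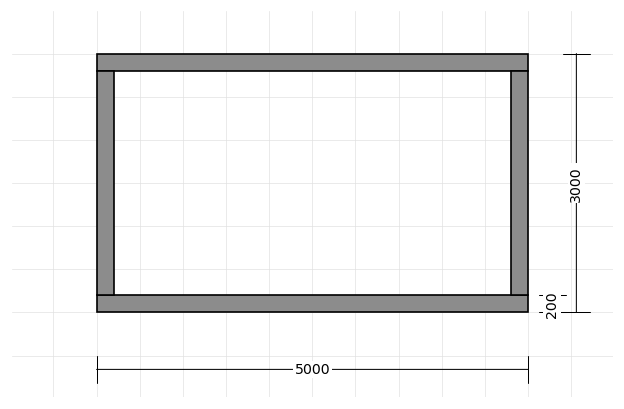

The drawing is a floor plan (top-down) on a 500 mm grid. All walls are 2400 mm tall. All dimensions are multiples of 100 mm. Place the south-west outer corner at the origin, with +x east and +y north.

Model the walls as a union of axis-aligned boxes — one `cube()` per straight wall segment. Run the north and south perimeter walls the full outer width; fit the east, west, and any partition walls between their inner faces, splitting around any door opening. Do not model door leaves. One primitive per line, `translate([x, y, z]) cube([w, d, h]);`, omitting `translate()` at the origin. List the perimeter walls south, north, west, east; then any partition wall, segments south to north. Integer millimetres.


cube([5000, 200, 2400]);
translate([0, 2800, 0]) cube([5000, 200, 2400]);
translate([0, 200, 0]) cube([200, 2600, 2400]);
translate([4800, 200, 0]) cube([200, 2600, 2400]);


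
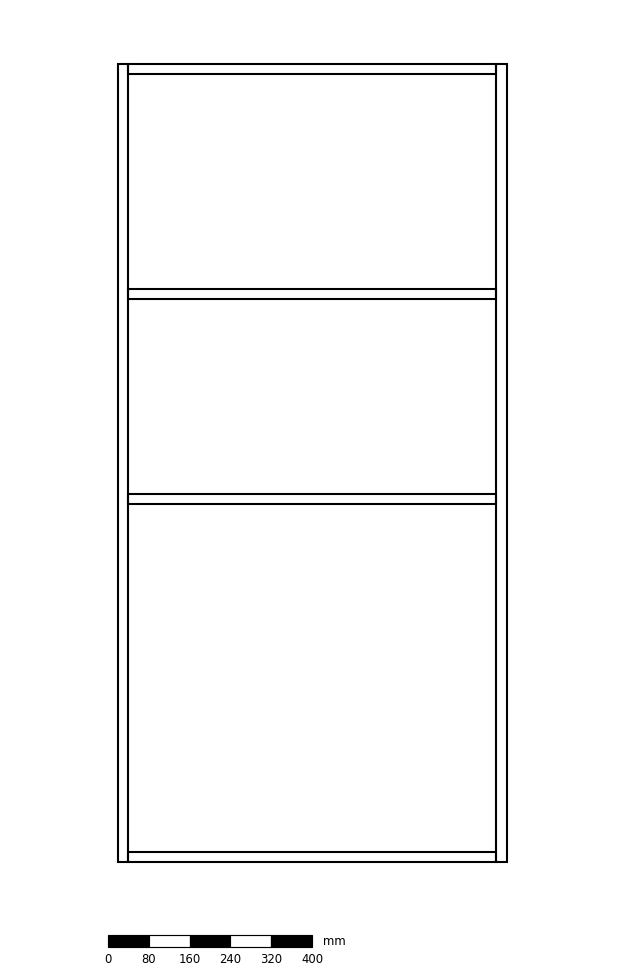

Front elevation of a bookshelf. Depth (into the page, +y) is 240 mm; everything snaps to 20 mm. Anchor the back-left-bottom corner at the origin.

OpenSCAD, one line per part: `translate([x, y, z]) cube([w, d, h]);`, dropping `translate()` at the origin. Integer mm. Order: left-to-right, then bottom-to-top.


cube([20, 240, 1560]);
translate([20, 0, 0]) cube([720, 240, 20]);
translate([20, 0, 700]) cube([720, 240, 20]);
translate([20, 0, 1100]) cube([720, 240, 20]);
translate([20, 0, 1540]) cube([720, 240, 20]);
translate([740, 0, 0]) cube([20, 240, 1560]);


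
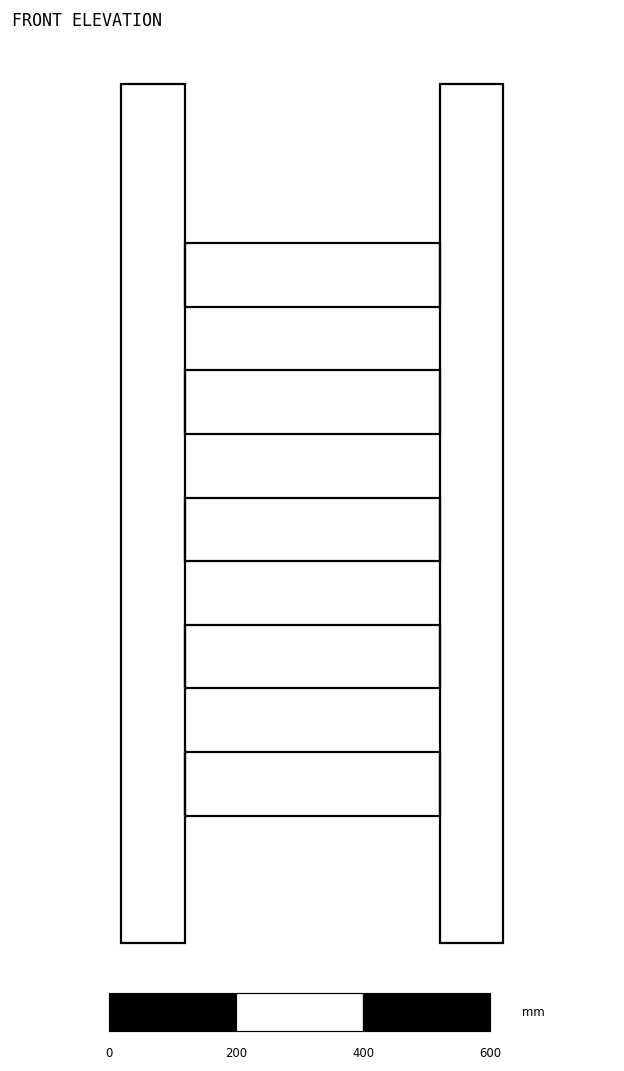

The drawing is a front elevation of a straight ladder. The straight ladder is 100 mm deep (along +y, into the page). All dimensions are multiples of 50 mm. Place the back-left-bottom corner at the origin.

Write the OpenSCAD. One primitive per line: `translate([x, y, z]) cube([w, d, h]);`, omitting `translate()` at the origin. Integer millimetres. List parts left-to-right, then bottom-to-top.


cube([100, 100, 1350]);
translate([100, 0, 200]) cube([400, 100, 100]);
translate([100, 0, 400]) cube([400, 100, 100]);
translate([100, 0, 600]) cube([400, 100, 100]);
translate([100, 0, 800]) cube([400, 100, 100]);
translate([100, 0, 1000]) cube([400, 100, 100]);
translate([500, 0, 0]) cube([100, 100, 1350]);


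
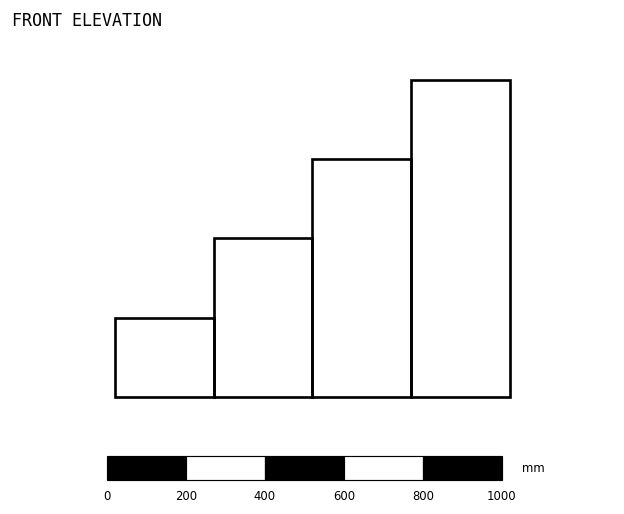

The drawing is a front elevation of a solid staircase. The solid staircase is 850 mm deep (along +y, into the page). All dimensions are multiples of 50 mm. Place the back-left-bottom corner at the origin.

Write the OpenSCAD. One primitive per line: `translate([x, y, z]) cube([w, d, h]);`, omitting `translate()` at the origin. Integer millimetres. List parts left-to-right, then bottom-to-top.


cube([250, 850, 200]);
translate([250, 0, 0]) cube([250, 850, 400]);
translate([500, 0, 0]) cube([250, 850, 600]);
translate([750, 0, 0]) cube([250, 850, 800]);
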